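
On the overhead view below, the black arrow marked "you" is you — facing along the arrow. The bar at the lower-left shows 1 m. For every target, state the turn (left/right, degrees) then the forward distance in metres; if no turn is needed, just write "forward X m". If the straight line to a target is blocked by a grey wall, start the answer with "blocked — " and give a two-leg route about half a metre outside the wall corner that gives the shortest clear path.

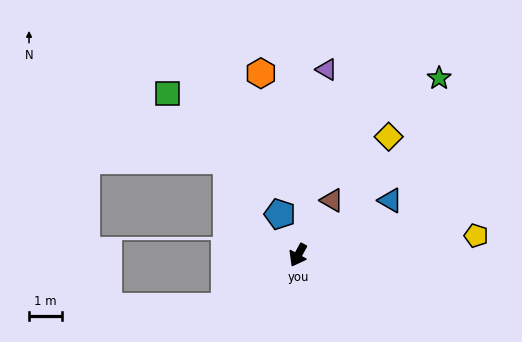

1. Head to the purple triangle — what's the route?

turn right 160°, forward 5.7 m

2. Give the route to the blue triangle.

turn left 149°, forward 3.3 m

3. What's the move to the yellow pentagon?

turn left 125°, forward 5.4 m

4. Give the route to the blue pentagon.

turn right 127°, forward 1.4 m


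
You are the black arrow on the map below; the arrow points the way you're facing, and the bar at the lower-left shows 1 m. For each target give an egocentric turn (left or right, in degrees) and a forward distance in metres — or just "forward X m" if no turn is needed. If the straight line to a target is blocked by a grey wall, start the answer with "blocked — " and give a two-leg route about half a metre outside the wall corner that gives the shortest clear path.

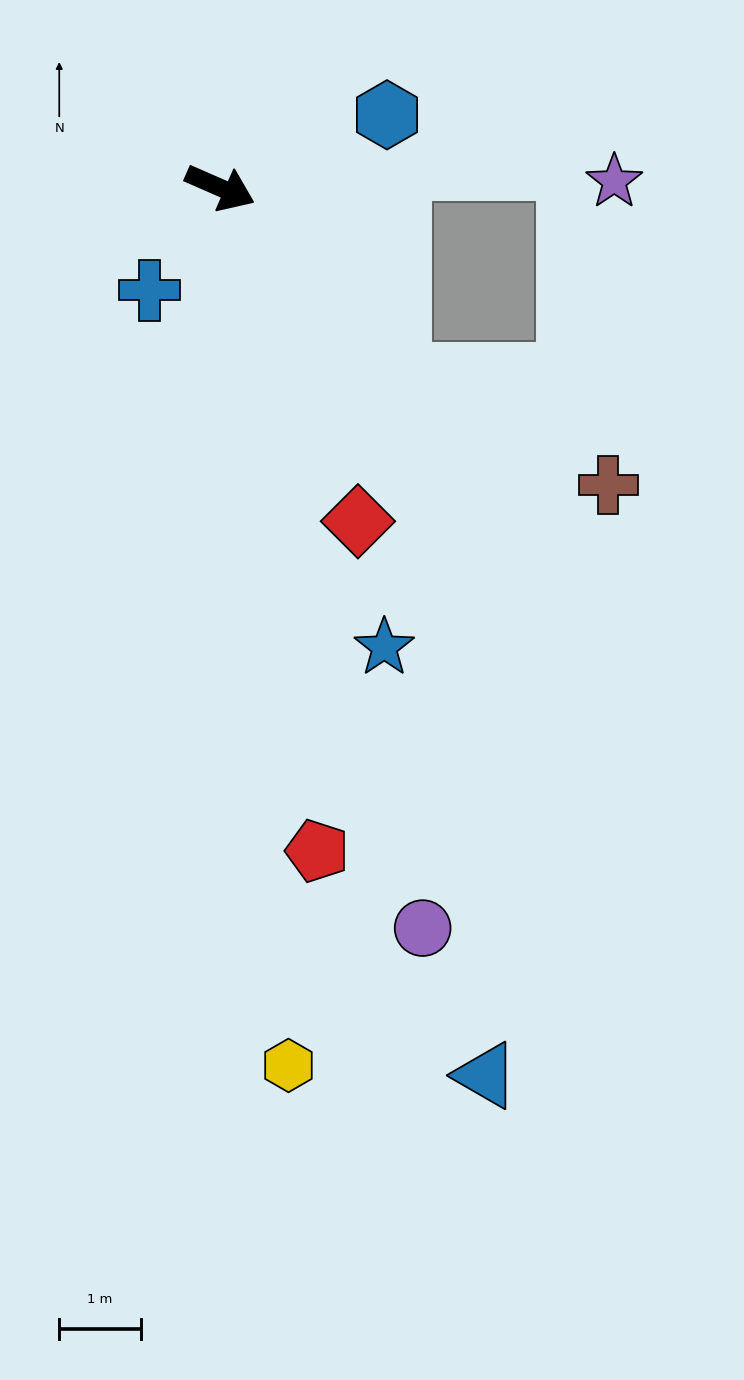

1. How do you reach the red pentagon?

turn right 58°, forward 8.2 m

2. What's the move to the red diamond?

turn right 44°, forward 4.4 m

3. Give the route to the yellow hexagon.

turn right 62°, forward 10.8 m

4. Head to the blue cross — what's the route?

turn right 101°, forward 1.5 m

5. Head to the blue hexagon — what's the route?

turn left 47°, forward 2.2 m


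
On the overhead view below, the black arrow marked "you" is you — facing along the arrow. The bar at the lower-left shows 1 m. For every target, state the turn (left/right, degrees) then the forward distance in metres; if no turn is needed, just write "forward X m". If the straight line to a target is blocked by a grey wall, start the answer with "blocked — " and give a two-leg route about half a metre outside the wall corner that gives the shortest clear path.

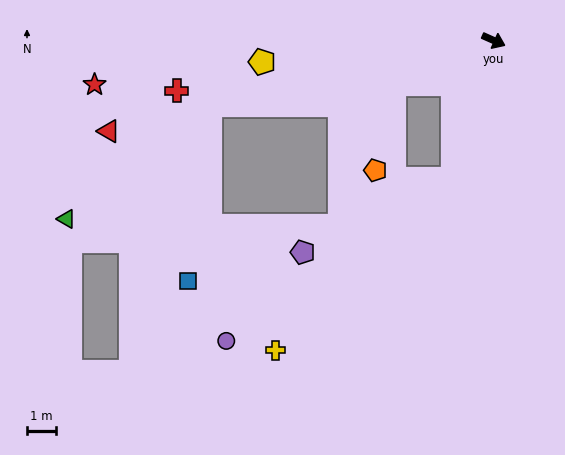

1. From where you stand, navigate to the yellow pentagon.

turn right 151°, forward 7.9 m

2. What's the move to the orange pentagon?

blocked — turn right 133°, forward 3.7 m, then turn left 55°, forward 3.0 m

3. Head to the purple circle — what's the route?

blocked — turn right 82°, forward 4.9 m, then turn right 38°, forward 9.5 m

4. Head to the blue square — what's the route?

blocked — turn right 143°, forward 9.9 m, then turn left 70°, forward 6.0 m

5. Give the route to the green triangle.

blocked — turn right 143°, forward 9.9 m, then turn left 26°, forward 6.2 m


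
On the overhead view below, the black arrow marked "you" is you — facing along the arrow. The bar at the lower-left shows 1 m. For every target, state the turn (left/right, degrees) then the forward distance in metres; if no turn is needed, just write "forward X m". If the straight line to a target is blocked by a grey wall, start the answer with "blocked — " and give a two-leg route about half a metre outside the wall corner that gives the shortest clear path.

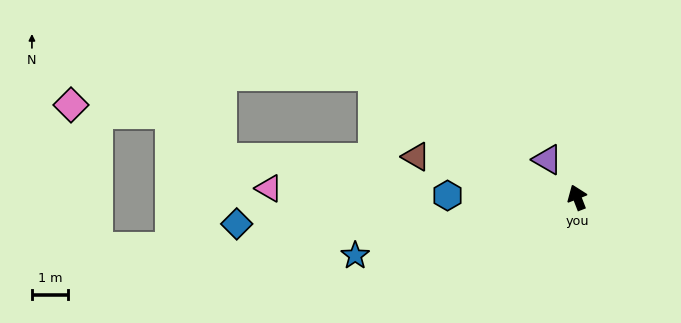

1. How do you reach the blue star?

turn left 83°, forward 6.3 m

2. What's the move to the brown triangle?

turn left 55°, forward 4.6 m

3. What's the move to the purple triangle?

turn left 17°, forward 1.3 m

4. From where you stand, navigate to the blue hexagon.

turn left 68°, forward 3.6 m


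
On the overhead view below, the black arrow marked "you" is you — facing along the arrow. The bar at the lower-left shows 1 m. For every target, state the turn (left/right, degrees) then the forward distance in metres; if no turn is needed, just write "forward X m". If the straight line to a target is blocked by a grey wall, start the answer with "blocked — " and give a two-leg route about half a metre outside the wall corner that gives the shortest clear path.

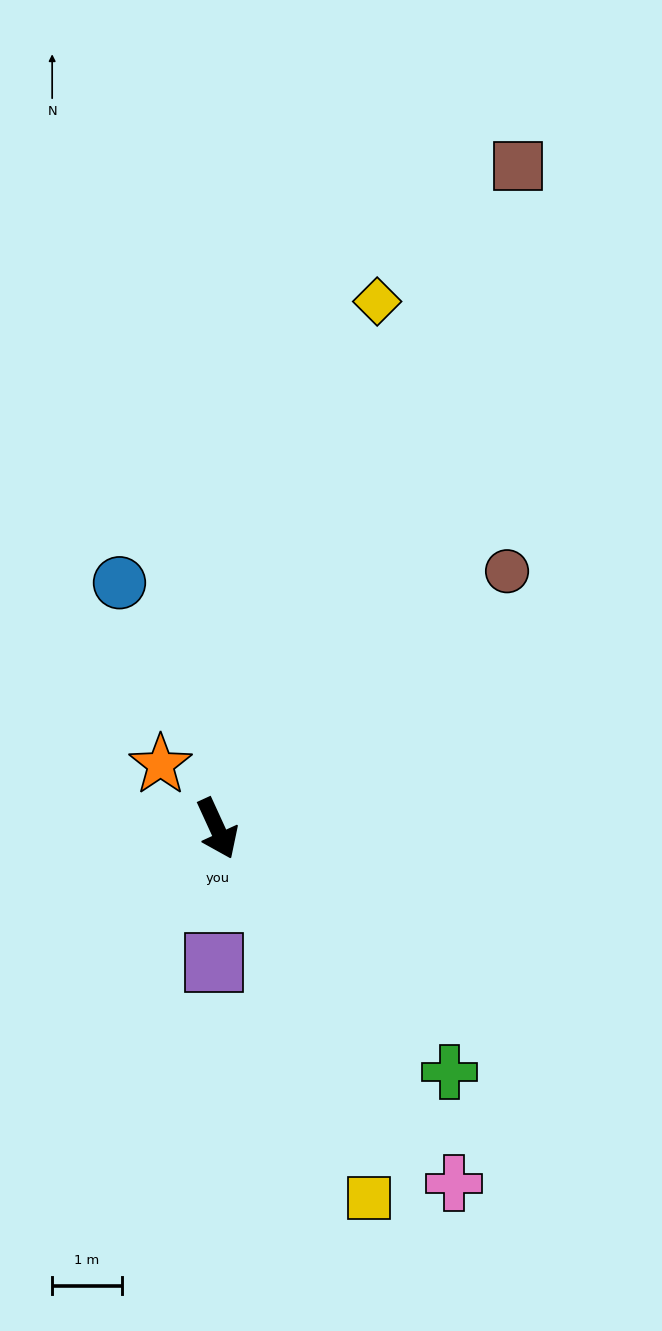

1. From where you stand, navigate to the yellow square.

turn right 2°, forward 5.7 m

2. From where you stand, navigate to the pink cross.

turn left 9°, forward 6.1 m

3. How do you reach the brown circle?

turn left 107°, forward 5.6 m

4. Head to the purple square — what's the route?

turn right 26°, forward 1.9 m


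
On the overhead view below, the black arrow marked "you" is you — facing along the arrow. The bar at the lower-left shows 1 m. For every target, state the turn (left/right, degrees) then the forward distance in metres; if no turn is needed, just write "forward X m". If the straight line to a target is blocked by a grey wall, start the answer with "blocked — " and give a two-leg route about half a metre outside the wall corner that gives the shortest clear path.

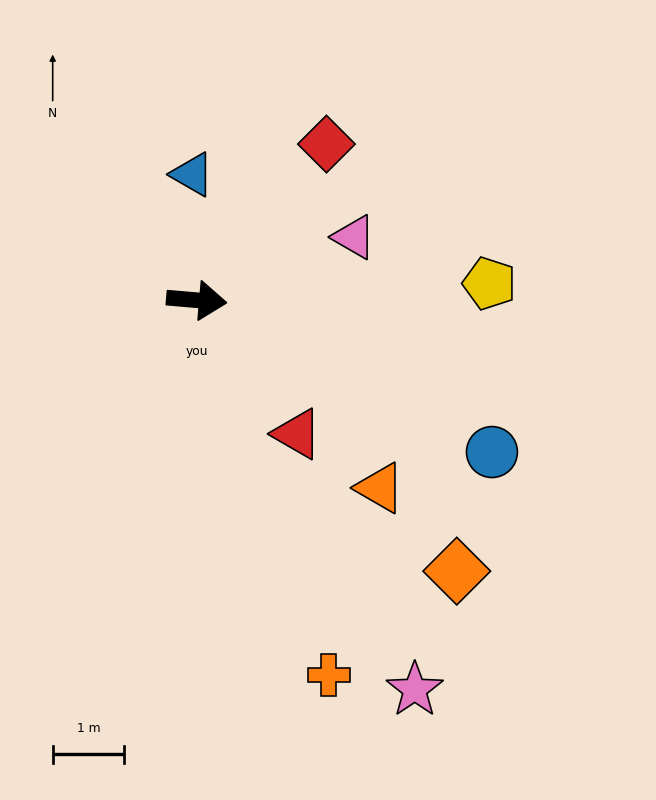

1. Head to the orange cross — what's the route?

turn right 66°, forward 5.5 m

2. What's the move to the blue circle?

turn right 22°, forward 4.6 m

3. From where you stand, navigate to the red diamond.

turn left 55°, forward 2.8 m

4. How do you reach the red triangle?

turn right 48°, forward 2.3 m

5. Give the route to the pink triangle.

turn left 27°, forward 2.4 m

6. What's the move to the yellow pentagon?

turn left 8°, forward 4.1 m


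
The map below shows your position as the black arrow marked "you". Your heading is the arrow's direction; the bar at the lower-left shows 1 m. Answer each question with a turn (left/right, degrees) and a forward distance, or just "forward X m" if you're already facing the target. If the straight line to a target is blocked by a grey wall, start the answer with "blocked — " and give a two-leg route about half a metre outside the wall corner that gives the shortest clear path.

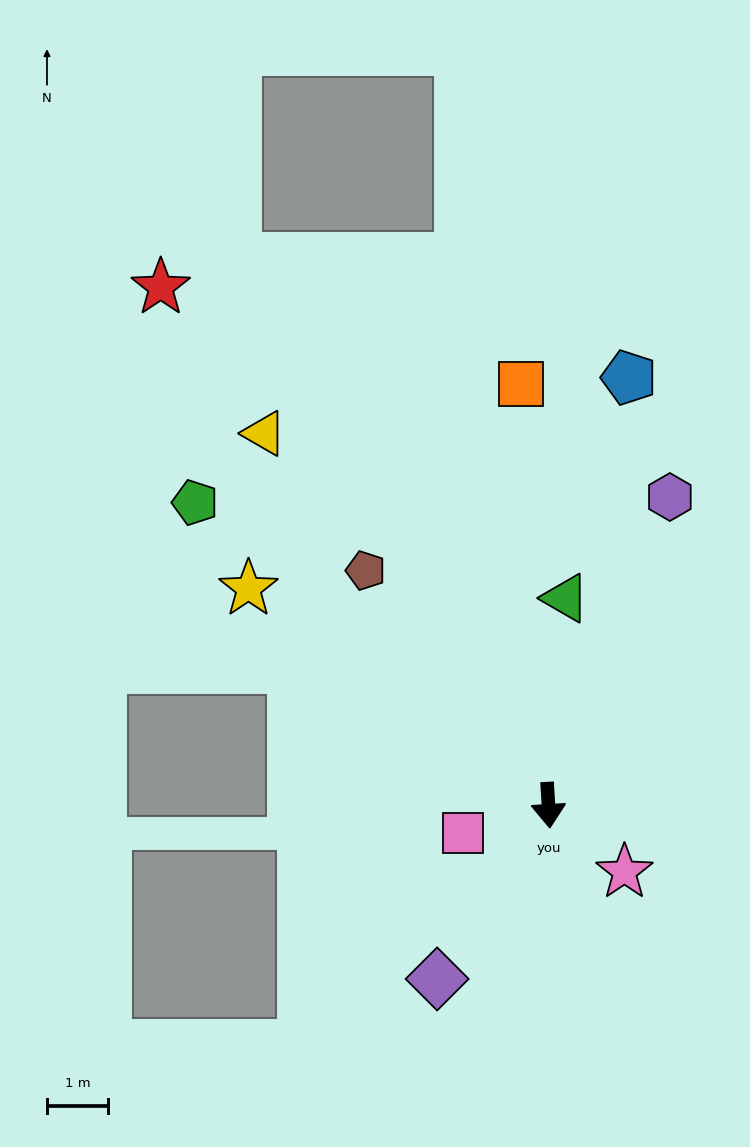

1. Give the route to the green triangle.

turn left 172°, forward 3.4 m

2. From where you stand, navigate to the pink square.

turn right 76°, forward 1.5 m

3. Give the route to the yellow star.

turn right 129°, forward 6.1 m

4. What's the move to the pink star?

turn left 45°, forward 1.7 m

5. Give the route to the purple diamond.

turn right 36°, forward 3.4 m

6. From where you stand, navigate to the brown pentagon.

turn right 145°, forward 4.9 m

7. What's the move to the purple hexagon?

turn left 155°, forward 5.5 m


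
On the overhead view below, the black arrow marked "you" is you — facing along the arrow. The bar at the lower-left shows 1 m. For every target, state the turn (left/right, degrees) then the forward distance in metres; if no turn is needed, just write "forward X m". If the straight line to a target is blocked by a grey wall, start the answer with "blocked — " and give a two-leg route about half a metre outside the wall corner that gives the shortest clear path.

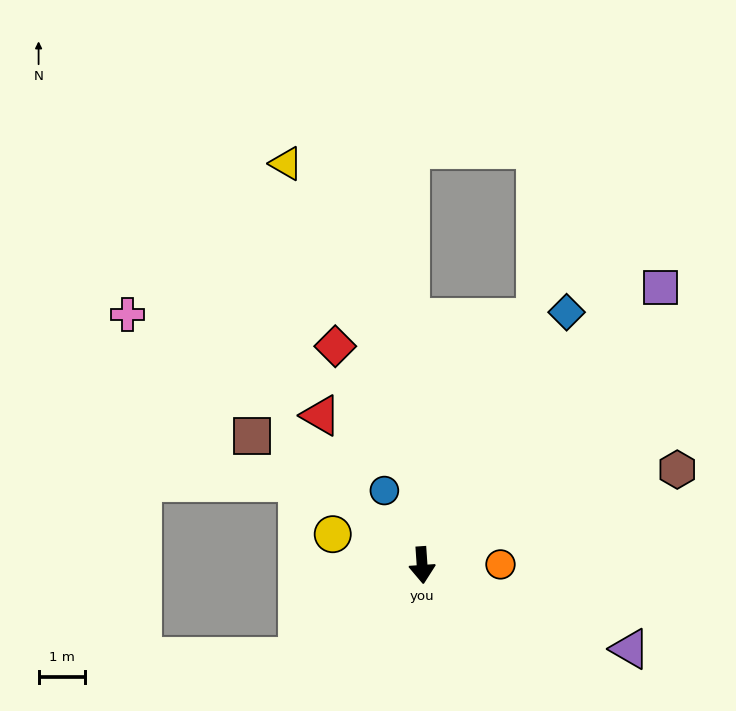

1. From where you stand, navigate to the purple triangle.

turn left 64°, forward 4.8 m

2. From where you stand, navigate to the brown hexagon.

turn left 107°, forward 5.9 m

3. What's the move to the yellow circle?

turn right 113°, forward 2.0 m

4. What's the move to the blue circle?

turn right 157°, forward 1.8 m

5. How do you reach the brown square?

turn right 131°, forward 4.6 m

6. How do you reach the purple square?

turn left 135°, forward 7.9 m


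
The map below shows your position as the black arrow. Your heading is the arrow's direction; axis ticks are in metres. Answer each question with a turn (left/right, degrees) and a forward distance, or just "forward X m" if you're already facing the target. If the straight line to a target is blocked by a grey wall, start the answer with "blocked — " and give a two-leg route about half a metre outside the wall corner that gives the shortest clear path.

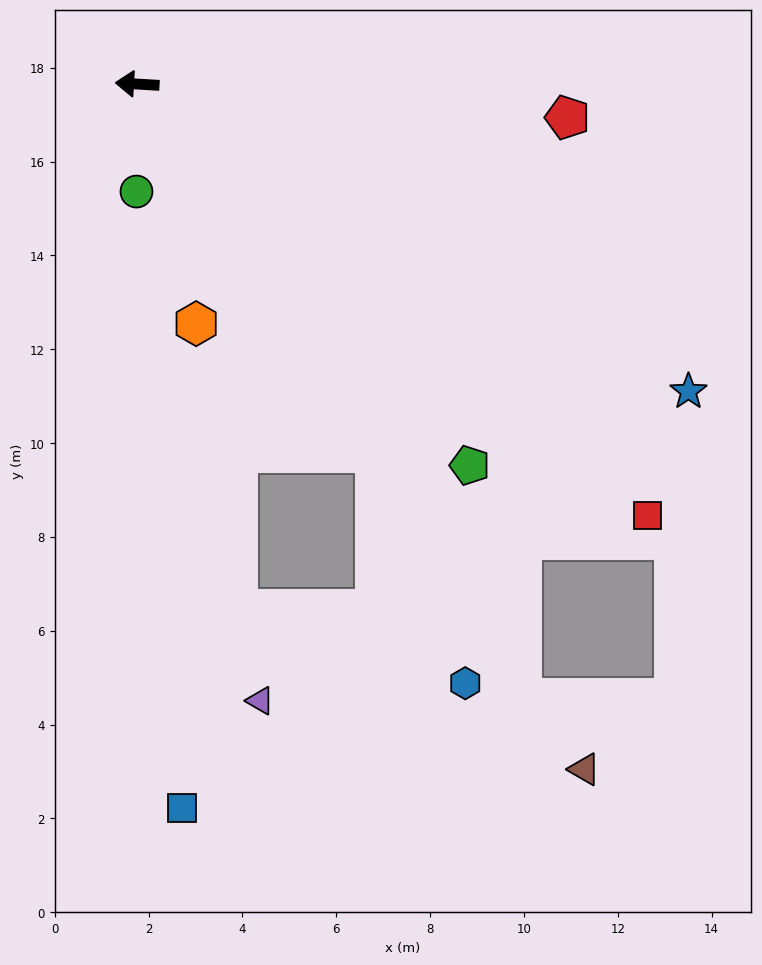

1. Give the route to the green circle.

turn left 93°, forward 2.3 m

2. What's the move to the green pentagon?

turn left 135°, forward 10.8 m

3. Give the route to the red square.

turn left 143°, forward 14.2 m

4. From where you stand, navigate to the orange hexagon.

turn left 107°, forward 5.3 m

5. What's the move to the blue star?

turn left 154°, forward 13.5 m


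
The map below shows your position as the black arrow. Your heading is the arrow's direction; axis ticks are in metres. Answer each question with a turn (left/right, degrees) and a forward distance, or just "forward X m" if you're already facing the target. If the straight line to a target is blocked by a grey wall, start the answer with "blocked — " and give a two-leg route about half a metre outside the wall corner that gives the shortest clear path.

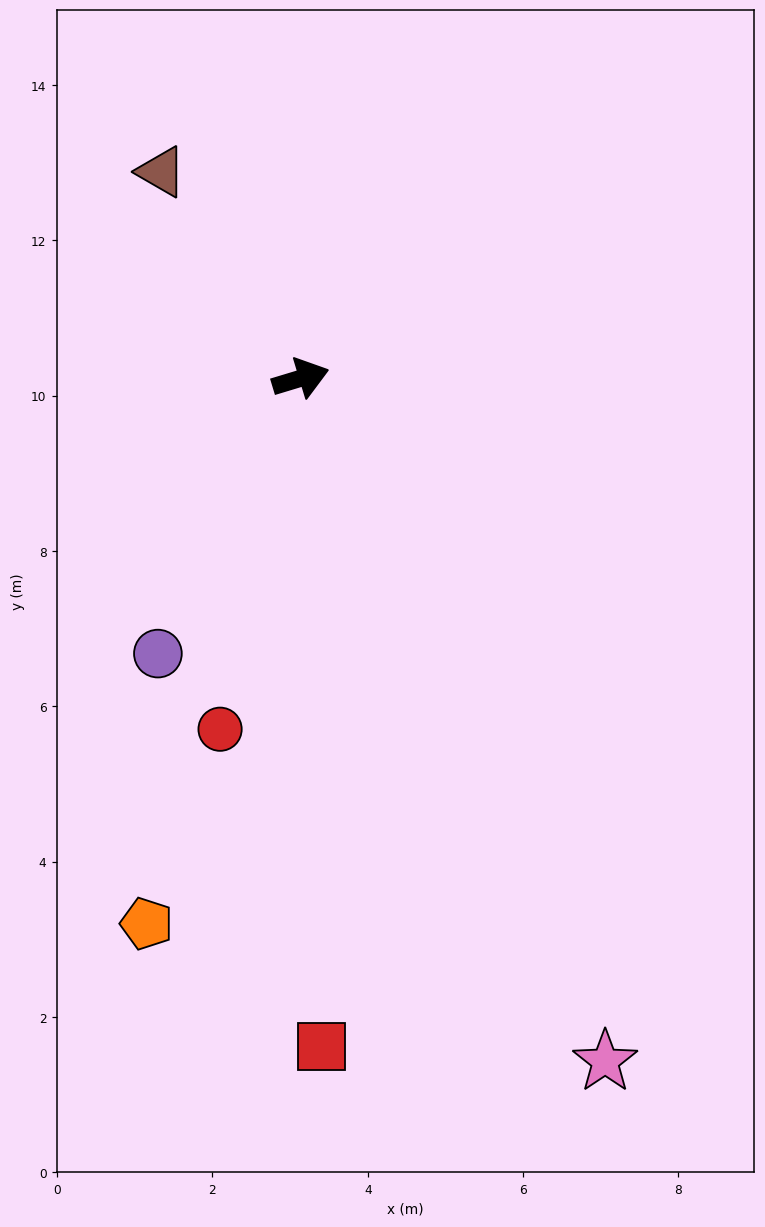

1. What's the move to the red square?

turn right 105°, forward 8.6 m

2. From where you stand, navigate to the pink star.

turn right 83°, forward 9.6 m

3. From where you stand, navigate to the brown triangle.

turn left 107°, forward 3.2 m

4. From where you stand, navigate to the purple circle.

turn right 134°, forward 4.0 m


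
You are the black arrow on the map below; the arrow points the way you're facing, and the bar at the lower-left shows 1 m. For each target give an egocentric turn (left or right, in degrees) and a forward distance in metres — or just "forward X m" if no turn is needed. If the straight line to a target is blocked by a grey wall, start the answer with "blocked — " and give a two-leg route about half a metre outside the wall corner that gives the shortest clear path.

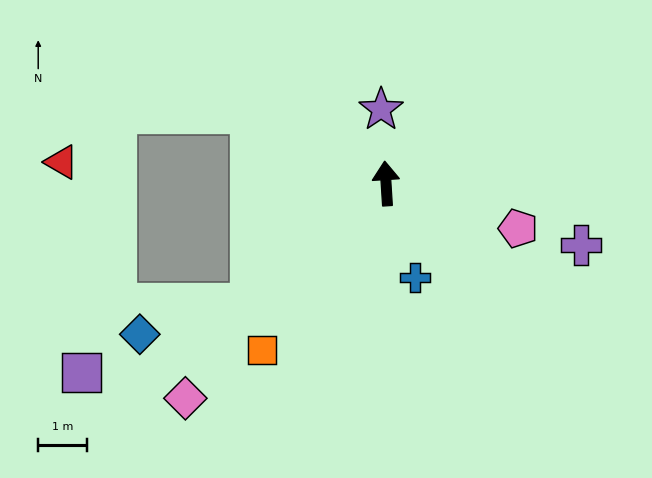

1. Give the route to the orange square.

turn left 140°, forward 4.3 m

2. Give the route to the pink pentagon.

turn right 112°, forward 2.9 m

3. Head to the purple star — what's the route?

forward 1.5 m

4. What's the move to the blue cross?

turn right 166°, forward 2.0 m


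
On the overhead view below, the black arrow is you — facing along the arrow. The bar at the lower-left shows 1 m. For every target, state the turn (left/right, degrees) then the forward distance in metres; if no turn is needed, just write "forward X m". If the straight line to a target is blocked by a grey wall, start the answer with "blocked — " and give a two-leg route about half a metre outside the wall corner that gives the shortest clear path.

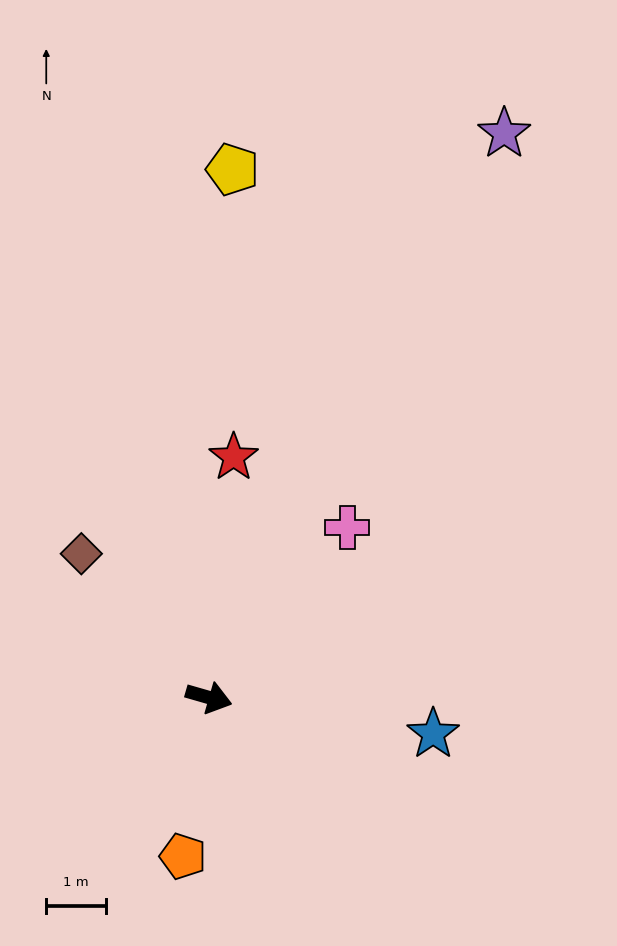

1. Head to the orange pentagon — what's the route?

turn right 83°, forward 2.7 m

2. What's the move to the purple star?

turn left 78°, forward 10.7 m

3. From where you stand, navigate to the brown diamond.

turn left 148°, forward 3.2 m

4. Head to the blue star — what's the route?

turn left 7°, forward 3.8 m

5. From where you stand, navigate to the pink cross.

turn left 67°, forward 3.7 m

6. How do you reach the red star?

turn left 100°, forward 4.1 m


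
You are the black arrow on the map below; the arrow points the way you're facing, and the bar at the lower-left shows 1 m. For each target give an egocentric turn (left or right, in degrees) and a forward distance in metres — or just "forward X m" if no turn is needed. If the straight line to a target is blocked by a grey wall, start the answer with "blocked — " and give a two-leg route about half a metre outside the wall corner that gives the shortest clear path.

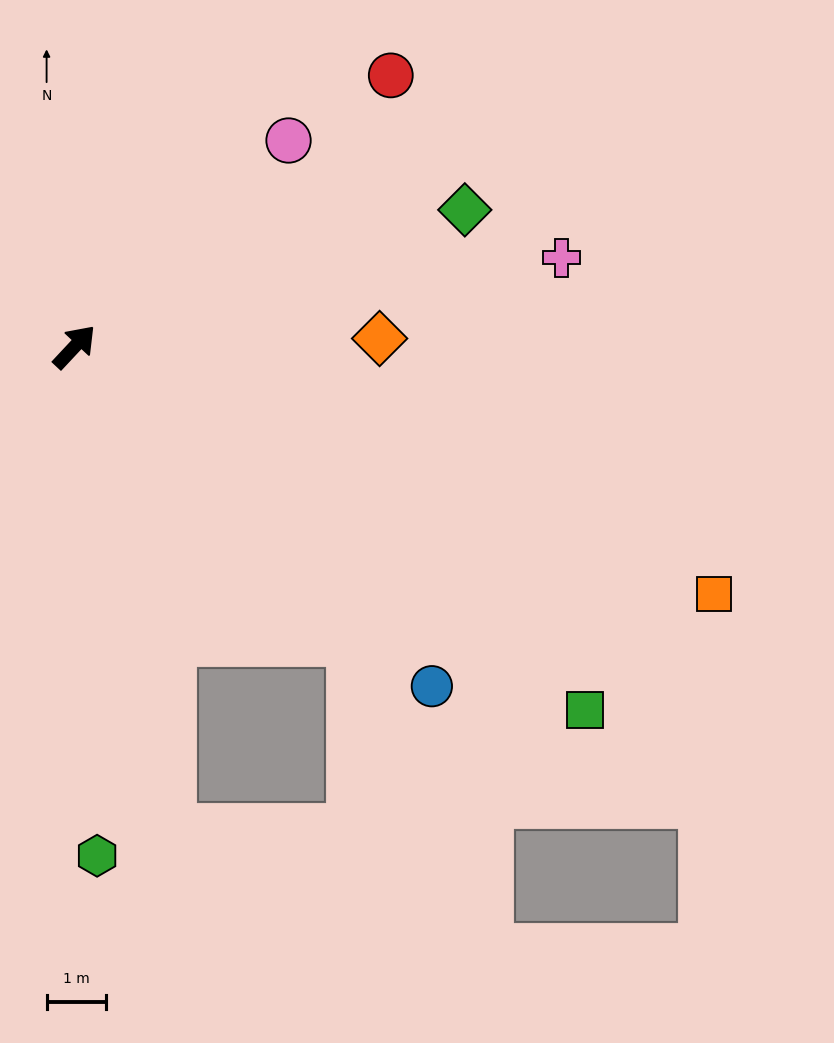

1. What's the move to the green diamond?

turn right 28°, forward 7.0 m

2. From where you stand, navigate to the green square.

turn right 82°, forward 10.6 m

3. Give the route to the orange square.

turn right 68°, forward 11.6 m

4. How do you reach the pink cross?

turn right 37°, forward 8.4 m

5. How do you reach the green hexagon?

turn right 134°, forward 8.6 m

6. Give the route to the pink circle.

turn right 3°, forward 5.0 m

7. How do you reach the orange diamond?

turn right 45°, forward 5.2 m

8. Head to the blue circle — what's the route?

turn right 90°, forward 8.3 m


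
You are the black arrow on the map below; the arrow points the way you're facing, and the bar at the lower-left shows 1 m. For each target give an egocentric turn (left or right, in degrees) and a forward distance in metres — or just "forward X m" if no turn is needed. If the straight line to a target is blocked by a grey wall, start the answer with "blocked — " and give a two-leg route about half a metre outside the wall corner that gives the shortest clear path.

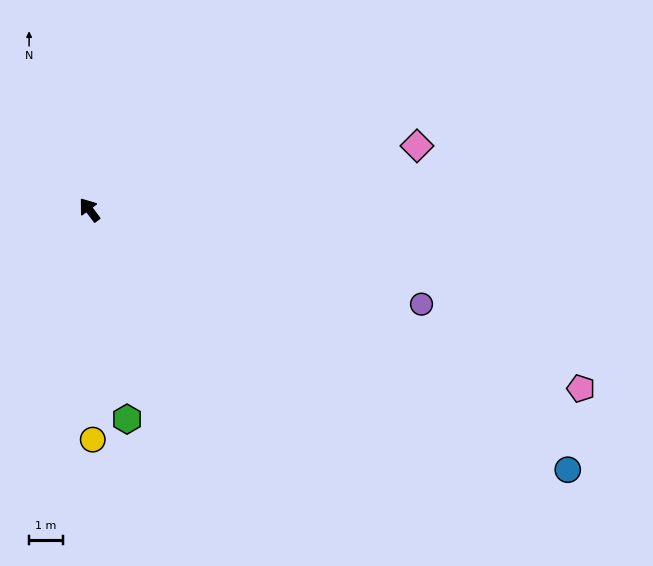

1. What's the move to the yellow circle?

turn left 144°, forward 6.8 m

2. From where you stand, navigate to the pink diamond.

turn right 116°, forward 9.9 m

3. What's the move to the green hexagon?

turn left 153°, forward 6.3 m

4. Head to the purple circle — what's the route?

turn right 143°, forward 10.3 m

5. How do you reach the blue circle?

turn right 155°, forward 16.2 m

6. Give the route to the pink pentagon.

turn right 147°, forward 15.6 m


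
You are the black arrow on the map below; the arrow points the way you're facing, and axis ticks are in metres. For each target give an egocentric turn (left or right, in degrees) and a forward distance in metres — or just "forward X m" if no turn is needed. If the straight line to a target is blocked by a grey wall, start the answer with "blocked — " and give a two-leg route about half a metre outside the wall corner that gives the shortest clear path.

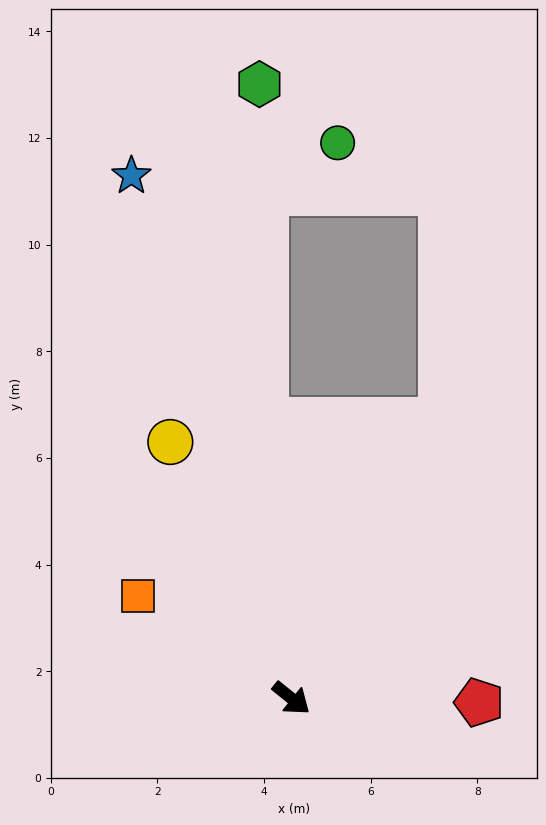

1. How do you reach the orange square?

turn right 175°, forward 3.5 m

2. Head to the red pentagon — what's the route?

turn left 38°, forward 3.5 m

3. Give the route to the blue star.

turn left 146°, forward 10.3 m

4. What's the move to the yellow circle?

turn left 154°, forward 5.3 m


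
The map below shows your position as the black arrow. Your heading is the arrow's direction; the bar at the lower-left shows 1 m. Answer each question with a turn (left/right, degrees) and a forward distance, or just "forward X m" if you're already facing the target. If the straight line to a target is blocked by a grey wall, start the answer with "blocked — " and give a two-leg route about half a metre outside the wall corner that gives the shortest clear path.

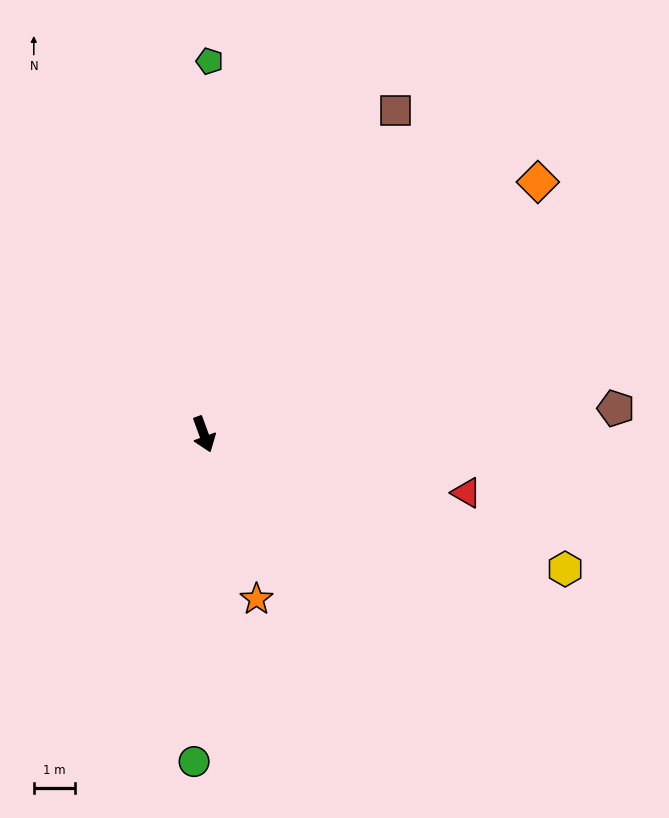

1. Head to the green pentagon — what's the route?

turn left 159°, forward 9.2 m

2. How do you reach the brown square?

turn left 129°, forward 9.2 m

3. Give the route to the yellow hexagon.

turn left 50°, forward 9.5 m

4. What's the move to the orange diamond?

turn left 107°, forward 10.3 m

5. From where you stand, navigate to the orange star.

turn right 2°, forward 4.2 m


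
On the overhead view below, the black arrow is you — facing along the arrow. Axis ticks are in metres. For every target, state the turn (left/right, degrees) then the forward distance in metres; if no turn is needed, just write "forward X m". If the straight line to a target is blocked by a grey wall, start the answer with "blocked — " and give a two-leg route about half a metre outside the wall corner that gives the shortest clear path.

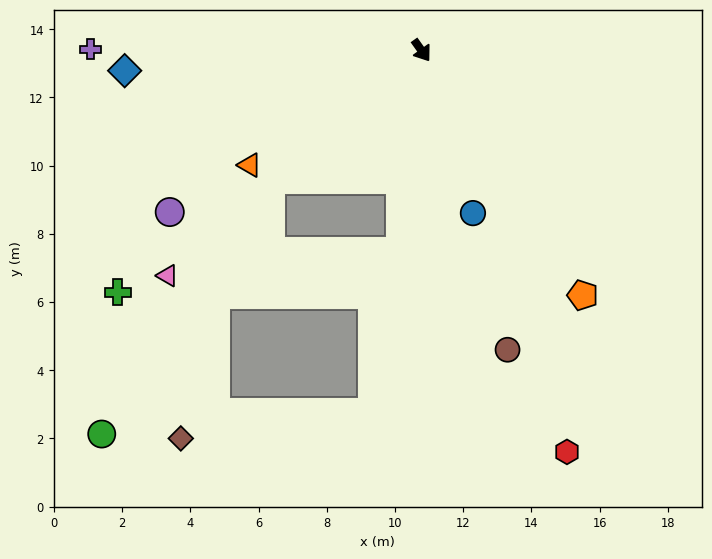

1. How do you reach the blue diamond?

turn right 122°, forward 8.7 m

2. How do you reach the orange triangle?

turn right 92°, forward 6.1 m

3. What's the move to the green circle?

blocked — turn right 85°, forward 5.8 m, then turn left 16°, forward 8.9 m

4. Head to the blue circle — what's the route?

turn right 18°, forward 5.0 m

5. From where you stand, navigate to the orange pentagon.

turn right 2°, forward 8.6 m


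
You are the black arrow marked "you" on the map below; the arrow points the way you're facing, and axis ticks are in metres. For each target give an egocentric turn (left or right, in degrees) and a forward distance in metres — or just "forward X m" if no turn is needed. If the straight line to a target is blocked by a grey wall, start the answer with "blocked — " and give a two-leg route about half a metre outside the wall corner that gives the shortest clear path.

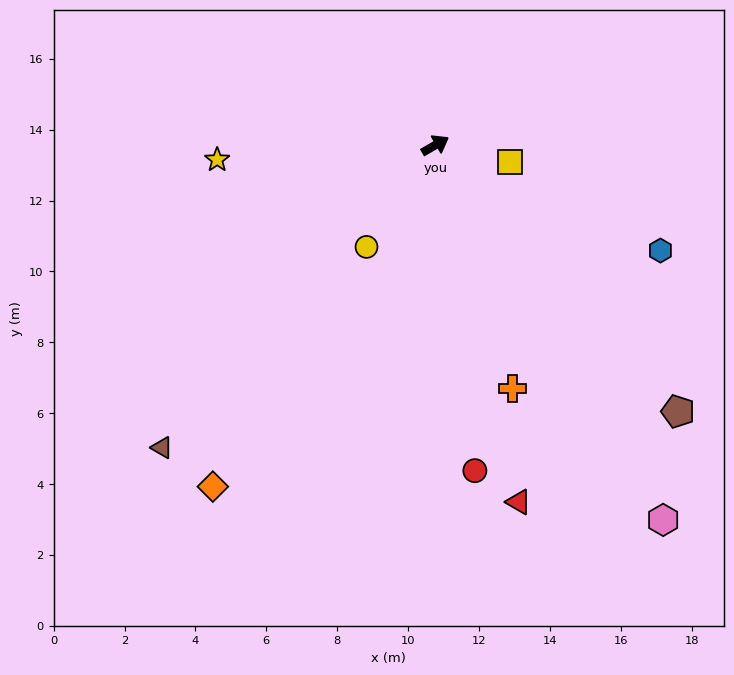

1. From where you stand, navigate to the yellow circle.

turn right 154°, forward 3.5 m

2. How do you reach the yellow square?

turn right 42°, forward 2.2 m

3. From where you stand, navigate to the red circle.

turn right 113°, forward 9.3 m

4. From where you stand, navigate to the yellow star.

turn left 154°, forward 6.2 m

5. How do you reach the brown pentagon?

turn right 78°, forward 10.2 m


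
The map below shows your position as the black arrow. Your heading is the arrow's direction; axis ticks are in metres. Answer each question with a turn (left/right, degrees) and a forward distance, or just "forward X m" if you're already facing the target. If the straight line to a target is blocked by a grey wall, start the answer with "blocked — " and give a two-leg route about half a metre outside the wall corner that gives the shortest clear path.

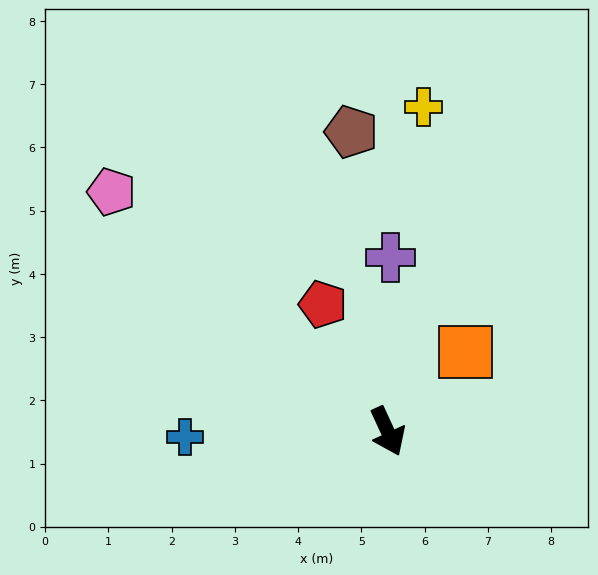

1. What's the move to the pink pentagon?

turn right 156°, forward 5.8 m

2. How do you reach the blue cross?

turn right 113°, forward 3.2 m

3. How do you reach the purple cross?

turn left 154°, forward 2.7 m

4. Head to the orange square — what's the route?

turn left 111°, forward 1.8 m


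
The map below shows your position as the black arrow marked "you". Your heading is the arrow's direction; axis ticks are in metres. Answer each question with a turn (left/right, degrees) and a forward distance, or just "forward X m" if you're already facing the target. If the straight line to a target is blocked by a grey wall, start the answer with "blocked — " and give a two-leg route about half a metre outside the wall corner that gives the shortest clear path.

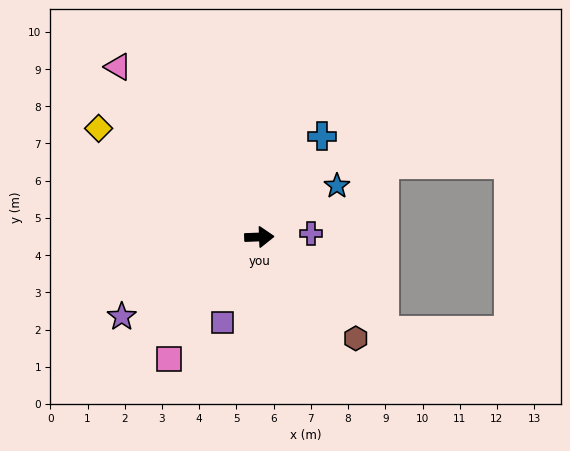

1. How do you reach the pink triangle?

turn left 128°, forward 5.9 m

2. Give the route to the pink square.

turn right 129°, forward 4.1 m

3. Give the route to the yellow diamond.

turn left 144°, forward 5.2 m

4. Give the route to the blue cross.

turn left 56°, forward 3.2 m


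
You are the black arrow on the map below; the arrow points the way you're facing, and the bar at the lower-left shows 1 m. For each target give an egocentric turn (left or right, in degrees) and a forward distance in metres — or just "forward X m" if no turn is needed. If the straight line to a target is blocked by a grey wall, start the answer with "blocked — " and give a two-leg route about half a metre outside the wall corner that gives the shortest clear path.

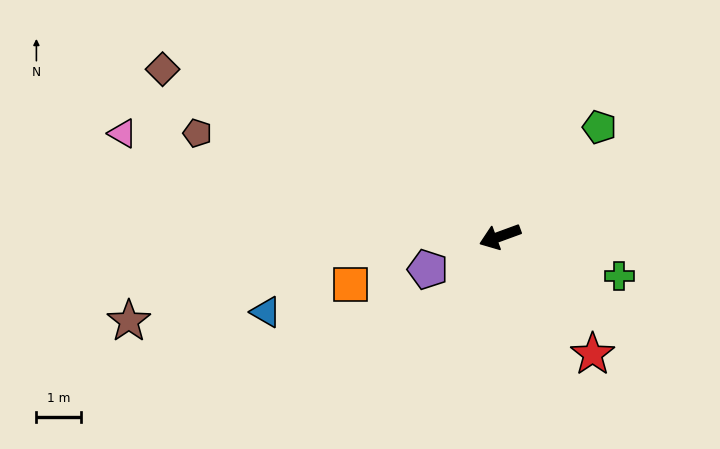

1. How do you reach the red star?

turn left 108°, forward 3.4 m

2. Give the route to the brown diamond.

turn right 46°, forward 8.5 m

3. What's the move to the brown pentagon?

turn right 39°, forward 7.2 m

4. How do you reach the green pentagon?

turn right 152°, forward 3.3 m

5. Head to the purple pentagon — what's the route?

turn left 4°, forward 1.8 m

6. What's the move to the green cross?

turn left 142°, forward 2.8 m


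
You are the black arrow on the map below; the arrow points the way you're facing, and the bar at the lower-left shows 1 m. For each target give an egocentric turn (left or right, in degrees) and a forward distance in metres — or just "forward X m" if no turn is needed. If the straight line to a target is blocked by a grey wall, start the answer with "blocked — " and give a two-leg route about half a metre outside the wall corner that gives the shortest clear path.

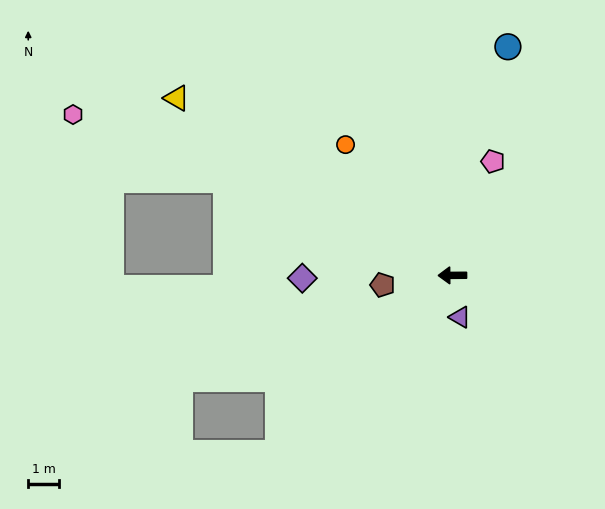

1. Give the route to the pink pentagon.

turn right 110°, forward 4.0 m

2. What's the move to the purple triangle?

turn left 100°, forward 1.4 m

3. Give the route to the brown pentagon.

turn left 7°, forward 2.3 m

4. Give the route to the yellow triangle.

turn right 33°, forward 10.7 m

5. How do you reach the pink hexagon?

turn right 23°, forward 13.5 m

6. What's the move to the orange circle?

turn right 51°, forward 5.5 m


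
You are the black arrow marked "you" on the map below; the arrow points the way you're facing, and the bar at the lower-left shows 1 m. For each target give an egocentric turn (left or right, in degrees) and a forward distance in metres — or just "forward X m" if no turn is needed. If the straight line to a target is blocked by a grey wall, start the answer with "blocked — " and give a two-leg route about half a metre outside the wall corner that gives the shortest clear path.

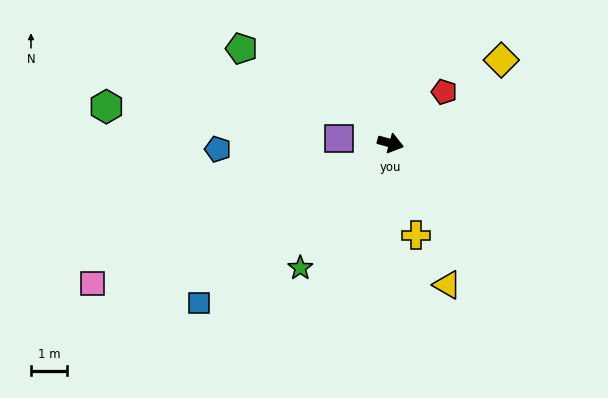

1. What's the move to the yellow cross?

turn right 59°, forward 2.6 m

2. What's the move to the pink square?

turn right 139°, forward 9.1 m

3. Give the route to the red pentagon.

turn left 59°, forward 2.1 m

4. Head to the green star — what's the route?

turn right 111°, forward 4.3 m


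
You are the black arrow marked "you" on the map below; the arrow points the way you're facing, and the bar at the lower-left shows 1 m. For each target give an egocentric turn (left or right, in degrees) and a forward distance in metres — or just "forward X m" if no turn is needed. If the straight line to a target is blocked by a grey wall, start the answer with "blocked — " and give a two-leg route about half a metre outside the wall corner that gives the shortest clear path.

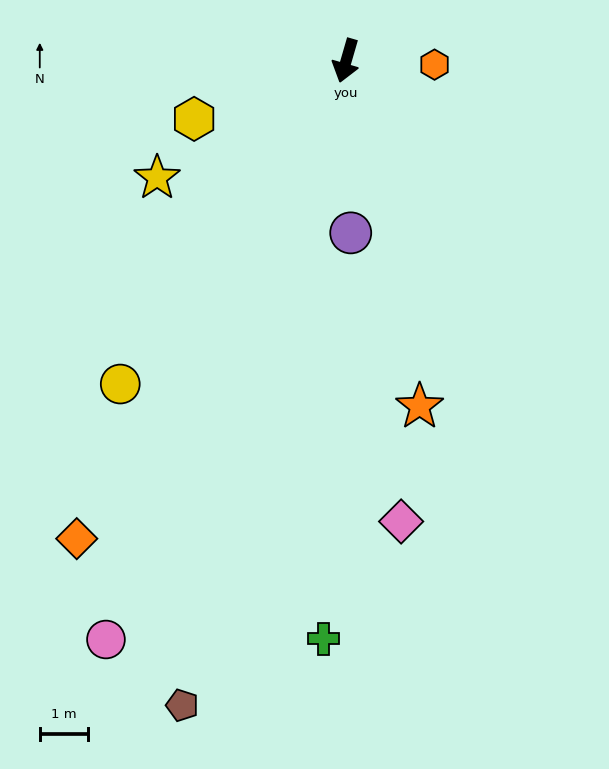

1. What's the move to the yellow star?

turn right 42°, forward 4.6 m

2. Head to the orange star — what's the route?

turn left 28°, forward 7.3 m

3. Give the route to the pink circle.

turn right 6°, forward 12.9 m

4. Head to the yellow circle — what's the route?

turn right 19°, forward 8.1 m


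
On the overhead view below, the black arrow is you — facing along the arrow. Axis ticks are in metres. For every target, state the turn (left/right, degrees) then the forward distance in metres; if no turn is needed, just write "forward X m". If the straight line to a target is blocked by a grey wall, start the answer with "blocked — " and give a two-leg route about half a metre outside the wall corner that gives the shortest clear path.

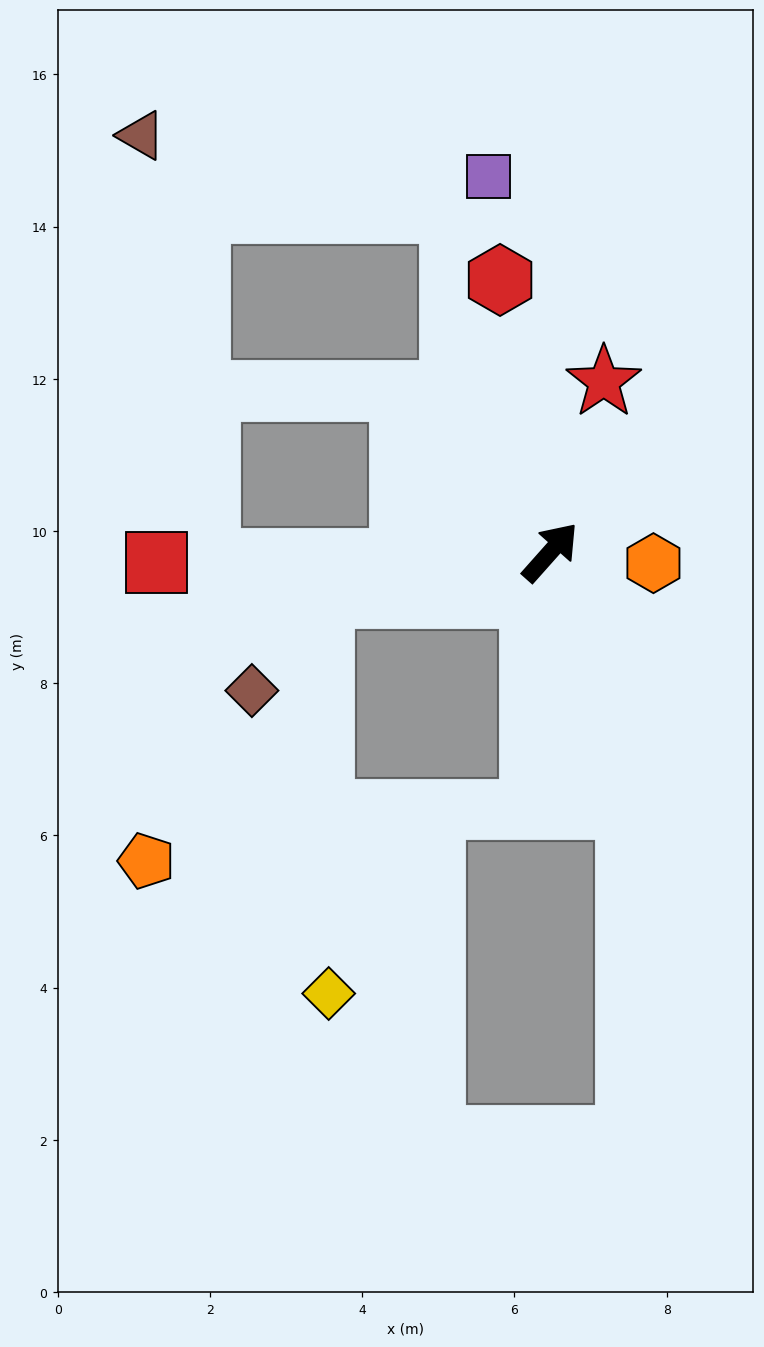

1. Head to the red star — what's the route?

turn left 24°, forward 2.3 m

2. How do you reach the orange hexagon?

turn right 54°, forward 1.4 m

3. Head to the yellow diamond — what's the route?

blocked — turn left 142°, forward 3.1 m, then turn left 81°, forward 5.2 m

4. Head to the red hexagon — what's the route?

turn left 52°, forward 3.6 m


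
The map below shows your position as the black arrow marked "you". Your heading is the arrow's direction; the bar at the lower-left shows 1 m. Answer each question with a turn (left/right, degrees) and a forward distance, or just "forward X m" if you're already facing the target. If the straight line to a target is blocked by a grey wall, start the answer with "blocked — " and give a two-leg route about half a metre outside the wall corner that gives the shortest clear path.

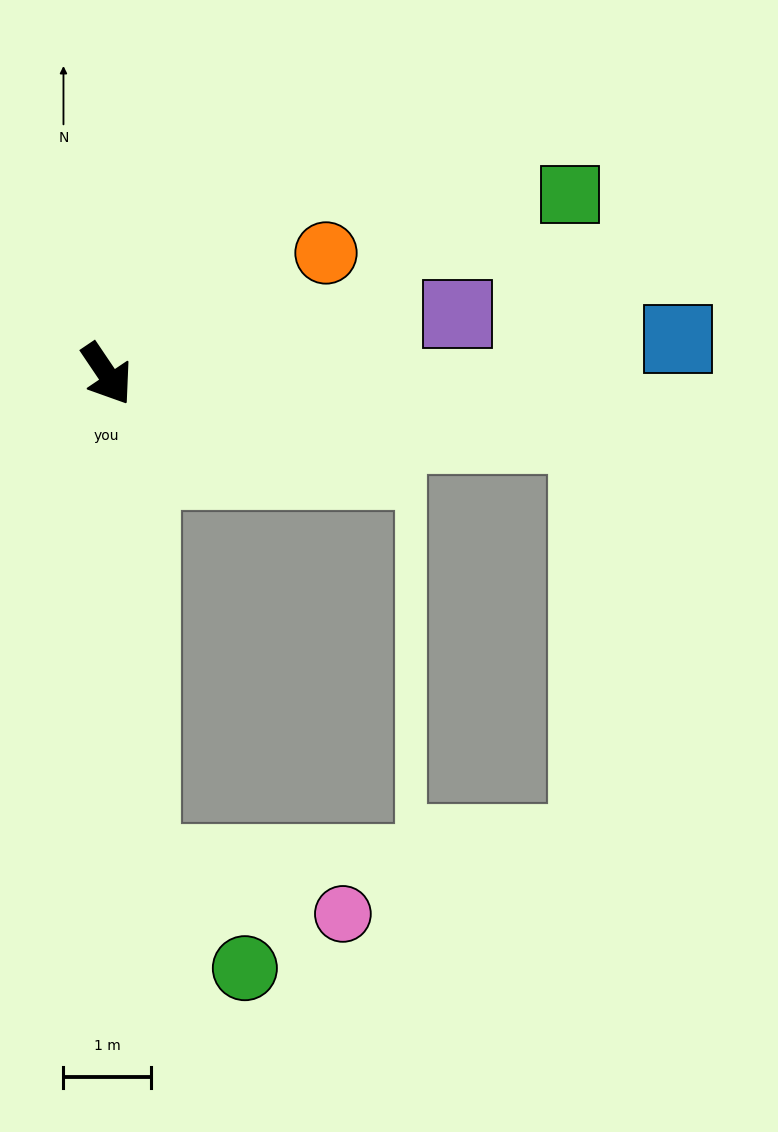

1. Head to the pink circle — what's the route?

blocked — turn right 30°, forward 5.6 m, then turn left 72°, forward 2.4 m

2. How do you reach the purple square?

turn left 66°, forward 4.1 m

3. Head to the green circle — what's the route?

blocked — turn right 30°, forward 5.6 m, then turn left 40°, forward 1.7 m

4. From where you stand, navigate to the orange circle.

turn left 85°, forward 2.9 m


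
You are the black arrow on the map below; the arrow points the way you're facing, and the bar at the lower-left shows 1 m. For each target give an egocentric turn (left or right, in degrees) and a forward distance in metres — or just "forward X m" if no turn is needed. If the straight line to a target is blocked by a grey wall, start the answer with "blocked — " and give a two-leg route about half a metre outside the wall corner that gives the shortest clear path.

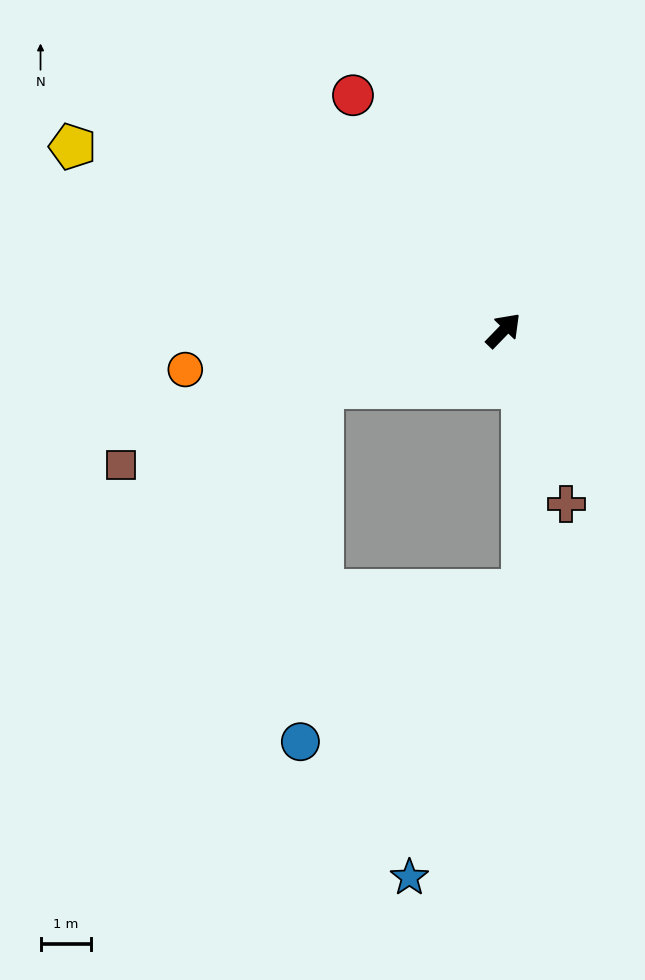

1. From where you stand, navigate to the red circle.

turn left 77°, forward 5.6 m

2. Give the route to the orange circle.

turn left 141°, forward 6.4 m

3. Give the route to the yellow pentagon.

turn left 111°, forward 9.3 m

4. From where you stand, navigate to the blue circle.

blocked — turn left 152°, forward 3.8 m, then turn left 69°, forward 7.1 m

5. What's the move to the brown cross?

turn right 116°, forward 3.7 m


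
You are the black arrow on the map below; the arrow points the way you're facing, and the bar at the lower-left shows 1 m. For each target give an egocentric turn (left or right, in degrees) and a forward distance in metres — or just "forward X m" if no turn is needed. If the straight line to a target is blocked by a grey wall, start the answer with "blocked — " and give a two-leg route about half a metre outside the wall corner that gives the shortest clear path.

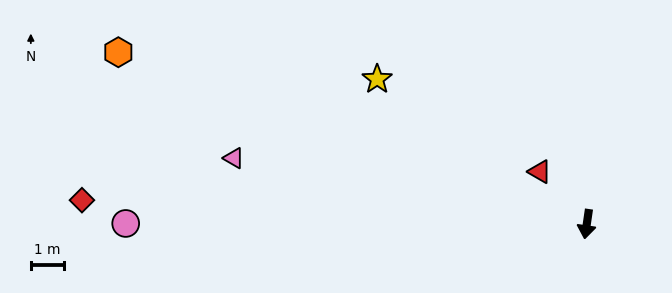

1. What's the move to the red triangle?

turn right 130°, forward 2.1 m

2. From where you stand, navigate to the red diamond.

turn right 84°, forward 15.2 m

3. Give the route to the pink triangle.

turn right 92°, forward 10.8 m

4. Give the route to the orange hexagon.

turn right 102°, forward 15.0 m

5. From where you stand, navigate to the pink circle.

turn right 82°, forward 13.9 m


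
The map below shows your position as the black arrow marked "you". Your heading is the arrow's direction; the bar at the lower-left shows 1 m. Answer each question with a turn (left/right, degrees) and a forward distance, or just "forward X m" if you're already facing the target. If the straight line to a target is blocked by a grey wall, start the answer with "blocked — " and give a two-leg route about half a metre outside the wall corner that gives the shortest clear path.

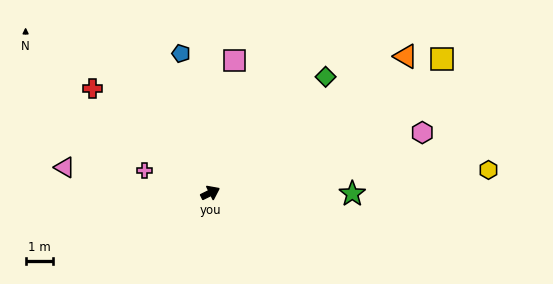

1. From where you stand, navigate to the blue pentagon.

turn left 76°, forward 5.3 m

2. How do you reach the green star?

turn right 27°, forward 5.3 m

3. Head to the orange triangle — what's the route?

turn left 9°, forward 8.8 m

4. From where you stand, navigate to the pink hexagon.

turn right 10°, forward 8.2 m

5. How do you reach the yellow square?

turn left 4°, forward 9.9 m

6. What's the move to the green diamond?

turn left 19°, forward 6.1 m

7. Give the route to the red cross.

turn left 112°, forward 5.8 m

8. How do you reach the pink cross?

turn left 135°, forward 2.6 m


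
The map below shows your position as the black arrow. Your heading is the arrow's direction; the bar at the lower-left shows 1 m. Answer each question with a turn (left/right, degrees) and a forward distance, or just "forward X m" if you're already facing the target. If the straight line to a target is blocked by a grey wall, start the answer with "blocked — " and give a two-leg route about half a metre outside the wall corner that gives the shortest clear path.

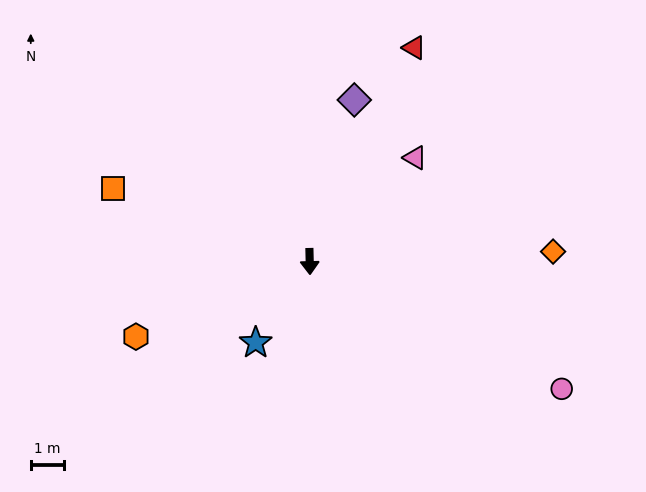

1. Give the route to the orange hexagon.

turn right 68°, forward 5.7 m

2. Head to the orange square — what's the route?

turn right 112°, forward 6.3 m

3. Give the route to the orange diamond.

turn left 91°, forward 7.3 m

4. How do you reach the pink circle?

turn left 62°, forward 8.5 m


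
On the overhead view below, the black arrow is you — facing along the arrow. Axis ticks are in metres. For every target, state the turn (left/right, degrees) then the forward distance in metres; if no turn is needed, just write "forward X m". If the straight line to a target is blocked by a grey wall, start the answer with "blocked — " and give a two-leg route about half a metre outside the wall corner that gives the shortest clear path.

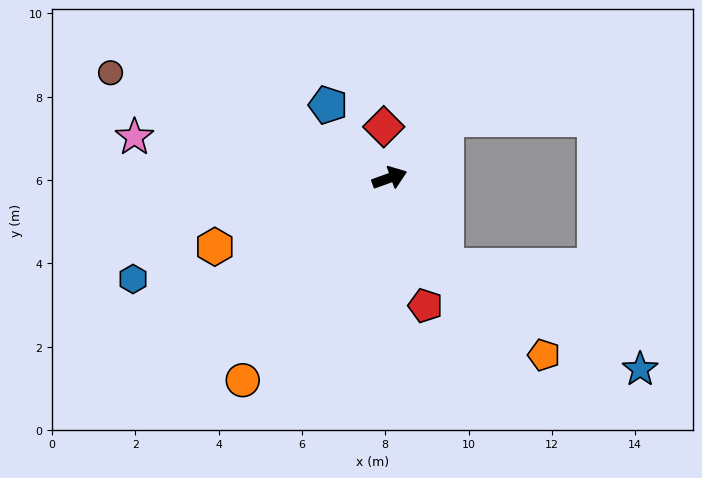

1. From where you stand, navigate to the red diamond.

turn left 77°, forward 1.2 m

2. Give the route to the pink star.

turn left 151°, forward 6.2 m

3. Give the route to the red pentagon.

turn right 94°, forward 3.2 m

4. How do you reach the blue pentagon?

turn left 110°, forward 2.3 m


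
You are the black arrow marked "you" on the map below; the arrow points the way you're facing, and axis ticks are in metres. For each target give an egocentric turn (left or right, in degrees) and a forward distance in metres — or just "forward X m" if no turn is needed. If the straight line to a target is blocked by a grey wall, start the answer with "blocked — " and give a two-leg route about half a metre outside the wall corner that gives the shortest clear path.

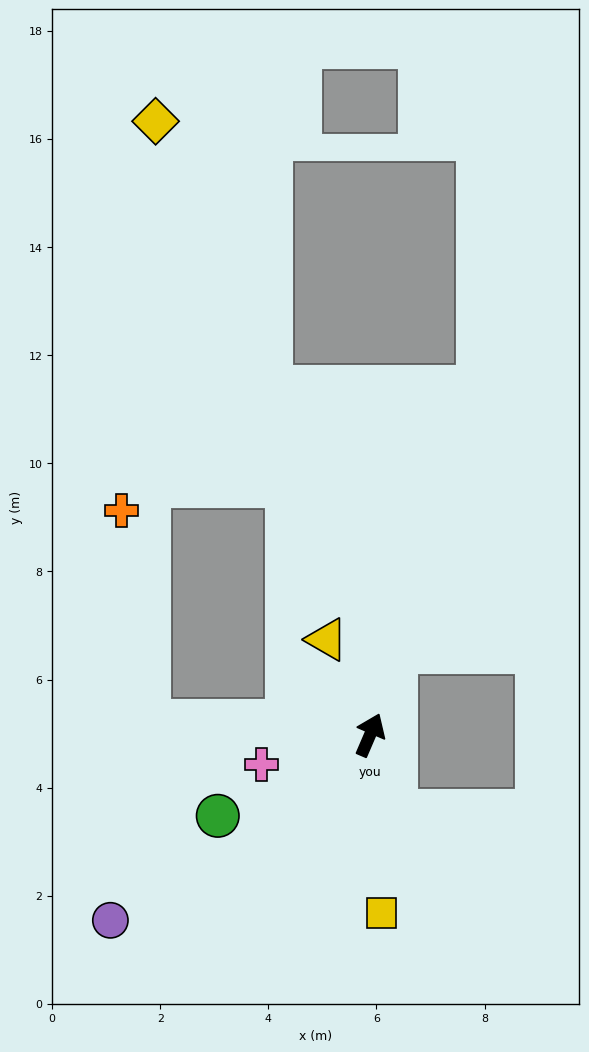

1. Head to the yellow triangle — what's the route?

turn left 48°, forward 1.9 m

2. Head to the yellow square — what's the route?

turn right 153°, forward 3.3 m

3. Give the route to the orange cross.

blocked — turn left 110°, forward 4.1 m, then turn right 80°, forward 3.9 m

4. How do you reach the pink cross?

turn left 128°, forward 2.1 m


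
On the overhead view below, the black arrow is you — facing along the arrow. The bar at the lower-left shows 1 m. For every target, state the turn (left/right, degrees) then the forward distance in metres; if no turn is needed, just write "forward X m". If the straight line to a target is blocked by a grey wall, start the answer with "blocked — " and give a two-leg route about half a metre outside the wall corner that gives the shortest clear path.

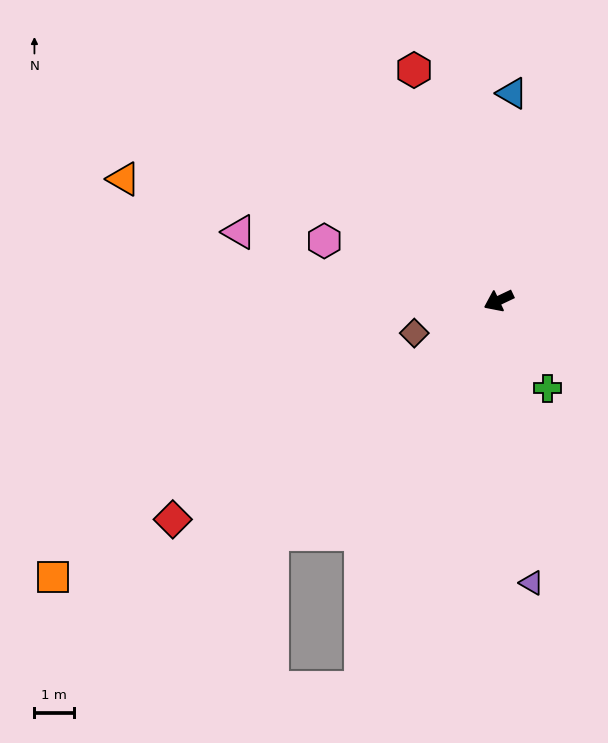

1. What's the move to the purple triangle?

turn left 71°, forward 7.2 m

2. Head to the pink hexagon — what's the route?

turn right 44°, forward 4.7 m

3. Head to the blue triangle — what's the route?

turn right 119°, forward 5.3 m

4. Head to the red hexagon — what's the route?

turn right 95°, forward 6.2 m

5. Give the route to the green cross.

turn left 94°, forward 2.5 m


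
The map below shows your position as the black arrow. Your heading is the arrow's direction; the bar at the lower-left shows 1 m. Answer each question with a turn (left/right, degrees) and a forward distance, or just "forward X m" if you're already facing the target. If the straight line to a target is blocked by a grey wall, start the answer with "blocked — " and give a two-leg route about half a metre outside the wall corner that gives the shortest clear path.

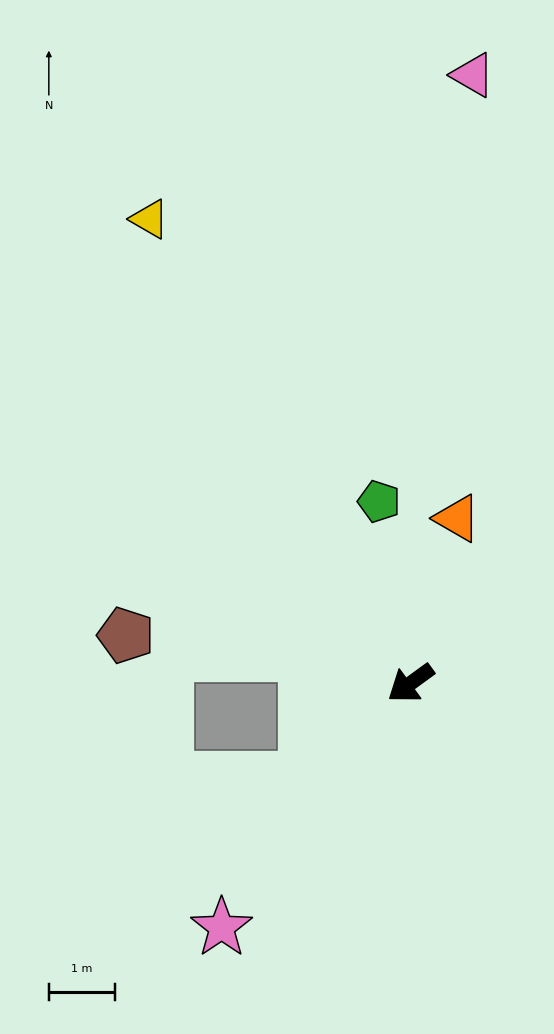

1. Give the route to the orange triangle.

turn right 142°, forward 2.6 m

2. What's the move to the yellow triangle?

turn right 97°, forward 8.0 m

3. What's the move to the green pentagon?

turn right 116°, forward 2.8 m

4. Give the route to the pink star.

turn left 16°, forward 4.6 m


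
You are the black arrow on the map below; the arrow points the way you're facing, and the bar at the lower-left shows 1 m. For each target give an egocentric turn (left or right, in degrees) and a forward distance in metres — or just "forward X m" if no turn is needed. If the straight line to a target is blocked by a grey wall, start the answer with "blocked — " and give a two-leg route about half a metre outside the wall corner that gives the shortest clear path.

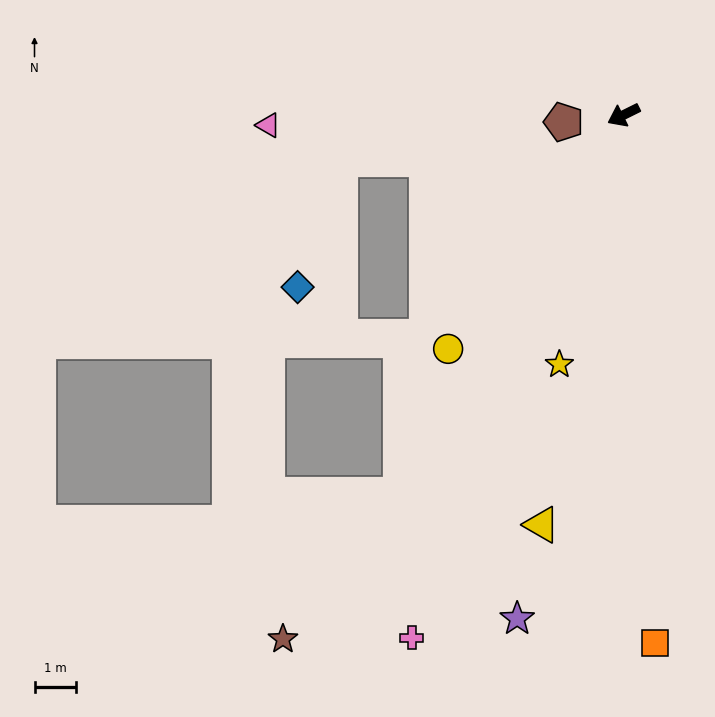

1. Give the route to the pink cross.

turn left 42°, forward 13.5 m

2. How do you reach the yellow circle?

turn left 27°, forward 7.0 m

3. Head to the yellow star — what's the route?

turn left 49°, forward 6.2 m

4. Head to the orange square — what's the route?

turn left 67°, forward 12.7 m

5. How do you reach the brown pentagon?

turn right 20°, forward 1.4 m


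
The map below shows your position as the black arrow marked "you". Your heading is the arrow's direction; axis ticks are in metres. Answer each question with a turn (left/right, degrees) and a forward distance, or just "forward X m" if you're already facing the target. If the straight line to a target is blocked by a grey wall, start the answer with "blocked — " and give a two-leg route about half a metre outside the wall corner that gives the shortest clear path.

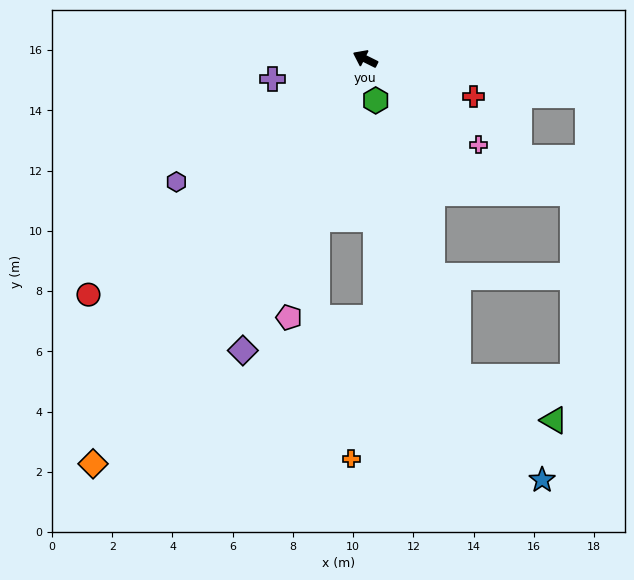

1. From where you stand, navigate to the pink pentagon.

turn left 100°, forward 9.0 m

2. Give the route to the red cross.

turn right 172°, forward 3.8 m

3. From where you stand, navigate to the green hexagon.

turn left 131°, forward 1.4 m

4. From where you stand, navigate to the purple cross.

turn left 39°, forward 3.1 m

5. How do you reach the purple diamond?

turn left 94°, forward 10.5 m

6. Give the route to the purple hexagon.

turn left 60°, forward 7.5 m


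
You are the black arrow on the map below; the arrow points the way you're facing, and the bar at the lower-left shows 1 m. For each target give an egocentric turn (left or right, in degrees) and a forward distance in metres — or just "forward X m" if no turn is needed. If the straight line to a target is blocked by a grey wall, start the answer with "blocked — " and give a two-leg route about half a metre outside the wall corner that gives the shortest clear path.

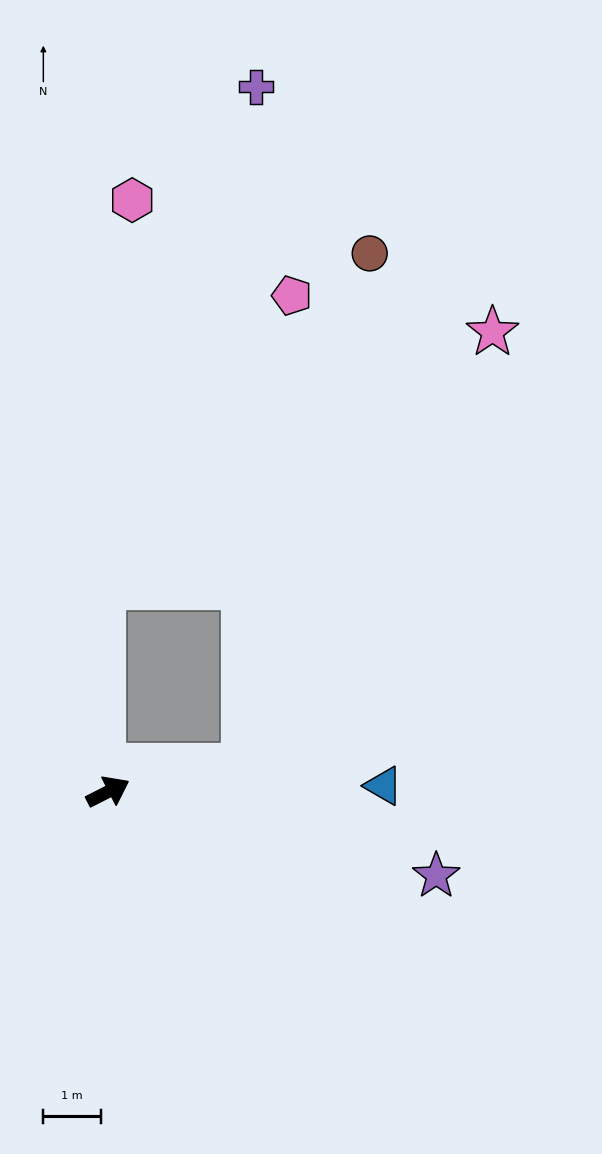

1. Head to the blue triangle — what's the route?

turn right 26°, forward 4.8 m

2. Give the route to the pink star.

blocked — turn right 17°, forward 2.4 m, then turn left 51°, forward 8.7 m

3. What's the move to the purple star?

turn right 41°, forward 5.9 m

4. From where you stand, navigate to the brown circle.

blocked — turn right 17°, forward 2.4 m, then turn left 66°, forward 9.2 m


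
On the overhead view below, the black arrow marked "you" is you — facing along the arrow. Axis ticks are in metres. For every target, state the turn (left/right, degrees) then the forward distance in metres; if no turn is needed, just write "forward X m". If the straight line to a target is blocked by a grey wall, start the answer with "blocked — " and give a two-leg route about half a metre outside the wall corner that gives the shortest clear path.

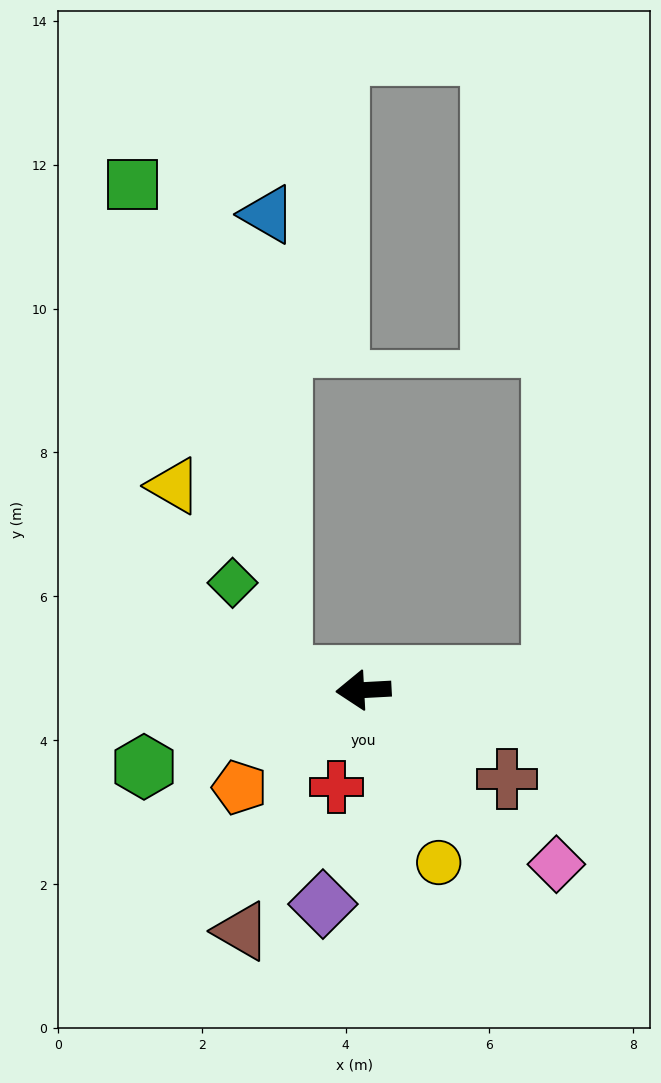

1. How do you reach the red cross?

turn left 71°, forward 1.4 m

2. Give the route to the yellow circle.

turn left 111°, forward 2.6 m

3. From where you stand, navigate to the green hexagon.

turn left 16°, forward 3.2 m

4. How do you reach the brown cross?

turn left 145°, forward 2.3 m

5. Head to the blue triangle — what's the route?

blocked — turn right 13°, forward 1.2 m, then turn right 78°, forward 6.4 m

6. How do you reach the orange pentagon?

turn left 35°, forward 2.2 m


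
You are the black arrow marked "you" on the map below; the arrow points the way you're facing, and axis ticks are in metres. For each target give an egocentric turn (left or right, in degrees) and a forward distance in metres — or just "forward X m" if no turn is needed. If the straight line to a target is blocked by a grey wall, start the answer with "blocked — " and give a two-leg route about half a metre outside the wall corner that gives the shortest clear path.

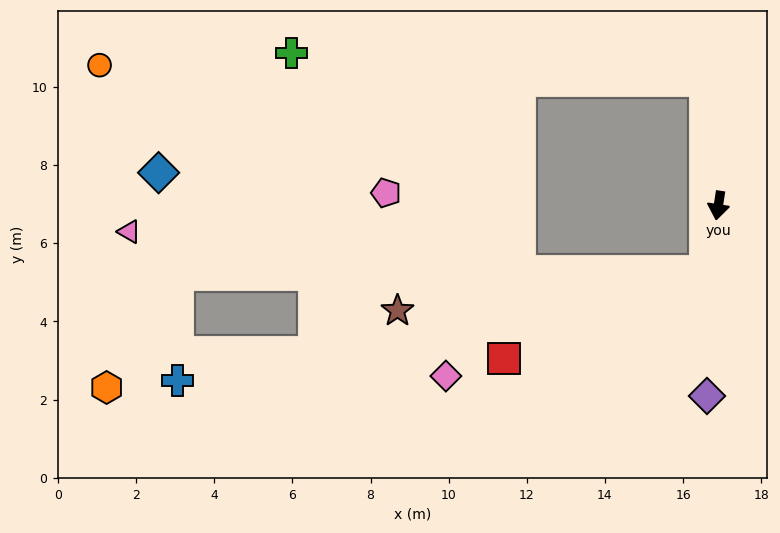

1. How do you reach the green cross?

blocked — turn right 165°, forward 3.2 m, then turn left 80°, forward 10.6 m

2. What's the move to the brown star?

blocked — turn right 2°, forward 1.7 m, then turn right 72°, forward 8.0 m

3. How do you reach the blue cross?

blocked — turn right 2°, forward 1.7 m, then turn right 68°, forward 13.8 m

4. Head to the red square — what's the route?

blocked — turn right 2°, forward 1.7 m, then turn right 56°, forward 5.6 m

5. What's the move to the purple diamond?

turn left 5°, forward 4.9 m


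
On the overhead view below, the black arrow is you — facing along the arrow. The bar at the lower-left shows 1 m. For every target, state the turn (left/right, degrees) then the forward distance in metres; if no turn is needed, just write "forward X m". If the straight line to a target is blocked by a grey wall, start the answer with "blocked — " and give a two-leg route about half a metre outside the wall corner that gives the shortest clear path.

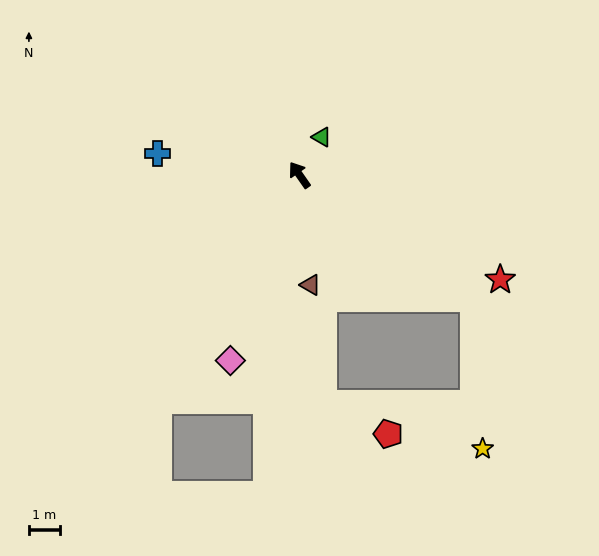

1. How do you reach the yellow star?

blocked — turn right 161°, forward 6.8 m, then turn right 50°, forward 4.8 m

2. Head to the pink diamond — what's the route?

turn left 125°, forward 6.3 m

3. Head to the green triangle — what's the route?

turn right 65°, forward 1.4 m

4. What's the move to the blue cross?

turn left 46°, forward 4.6 m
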